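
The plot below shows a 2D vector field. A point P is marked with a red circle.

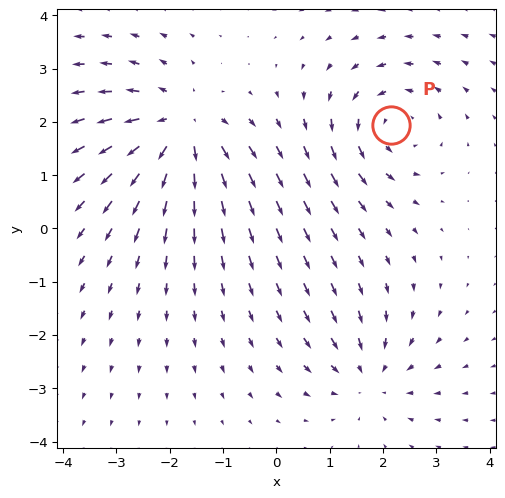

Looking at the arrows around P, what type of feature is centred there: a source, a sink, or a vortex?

At P (2.2, 1.9) the arrows circulate counterclockwise. Divergence ≈0, curl about +4 — near-zero divergence with nonzero curl is a vortex.

vortex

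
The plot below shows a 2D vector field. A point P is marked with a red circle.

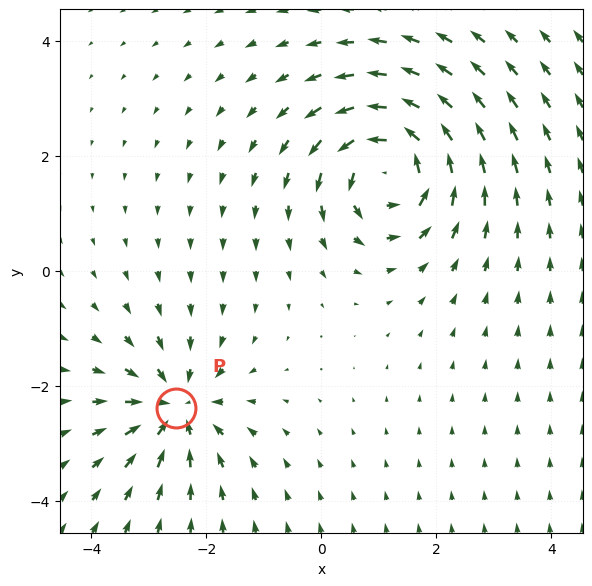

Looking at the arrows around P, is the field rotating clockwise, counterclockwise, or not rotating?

Near P at (-2.5, -2.4) the arrows show no circulation. The curl there is ≈0.

not rotating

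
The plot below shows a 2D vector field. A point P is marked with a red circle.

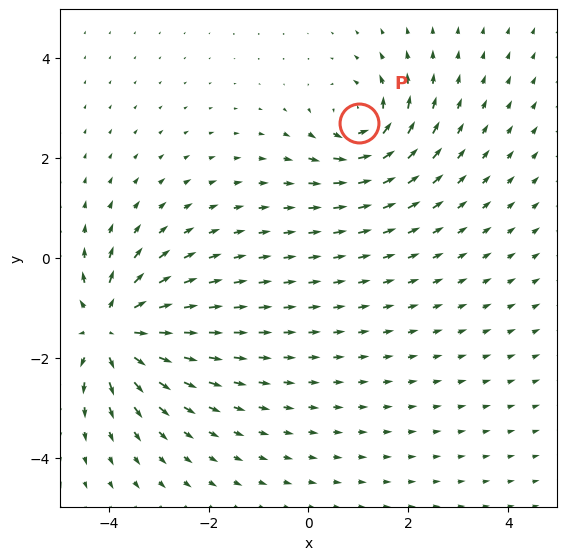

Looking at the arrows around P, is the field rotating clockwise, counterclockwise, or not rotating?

Near P at (1.0, 2.7) the arrows circulate counterclockwise. The curl (z-component) there is about +4; positive curl means counterclockwise rotation.

counterclockwise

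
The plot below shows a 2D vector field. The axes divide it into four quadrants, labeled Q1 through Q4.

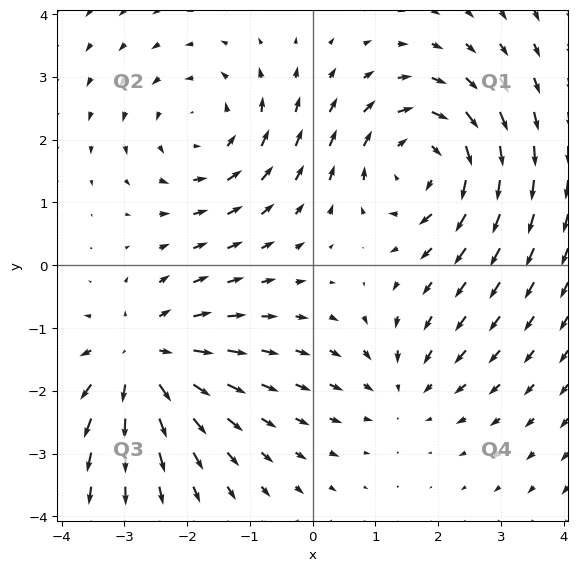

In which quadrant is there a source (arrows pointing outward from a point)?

Q3

The source sits at approximately (-2.7, -1.5), which lies in quadrant Q3. The divergence there is about +4, positive as expected for a source.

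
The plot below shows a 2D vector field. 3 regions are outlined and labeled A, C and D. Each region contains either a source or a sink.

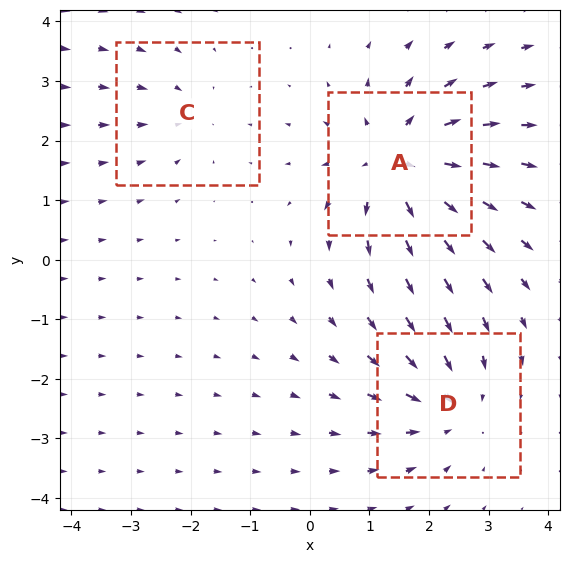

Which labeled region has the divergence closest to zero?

C

Divergence at each region's feature centre — A: about +5, C: about -2, D: about -3. Region C is closest to zero.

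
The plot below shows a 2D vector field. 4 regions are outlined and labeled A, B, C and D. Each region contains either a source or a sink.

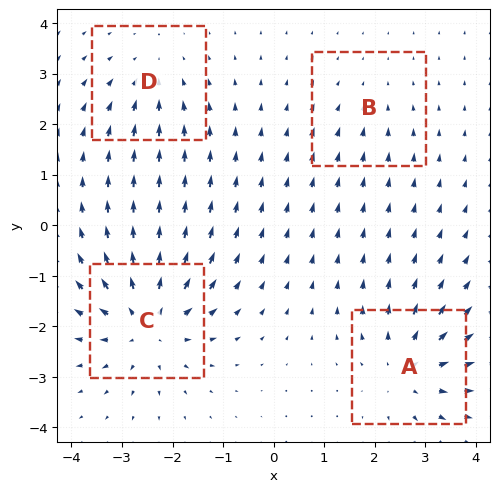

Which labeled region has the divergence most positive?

C

Divergence at each region's feature centre — A: about +5, B: about -2, C: about +7, D: about -3. Region C is most positive.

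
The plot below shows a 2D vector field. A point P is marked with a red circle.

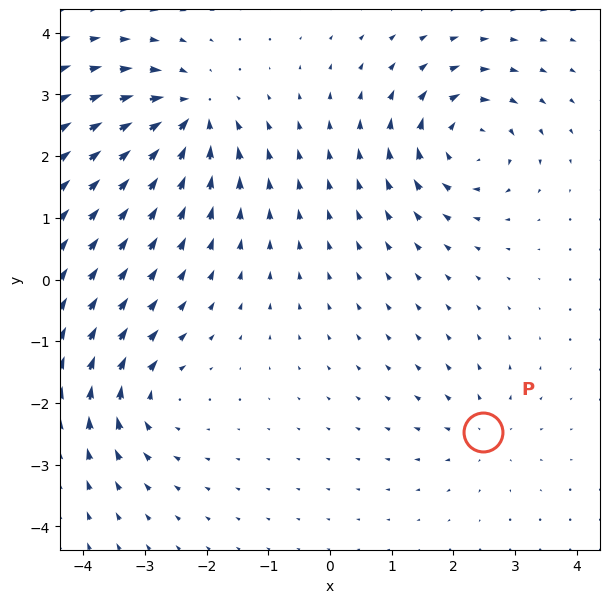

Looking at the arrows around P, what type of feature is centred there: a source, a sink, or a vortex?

At P (2.5, -2.5) the arrows spread outward. Divergence about +3, curl ≈0 — positive divergence with near-zero curl is a source.

source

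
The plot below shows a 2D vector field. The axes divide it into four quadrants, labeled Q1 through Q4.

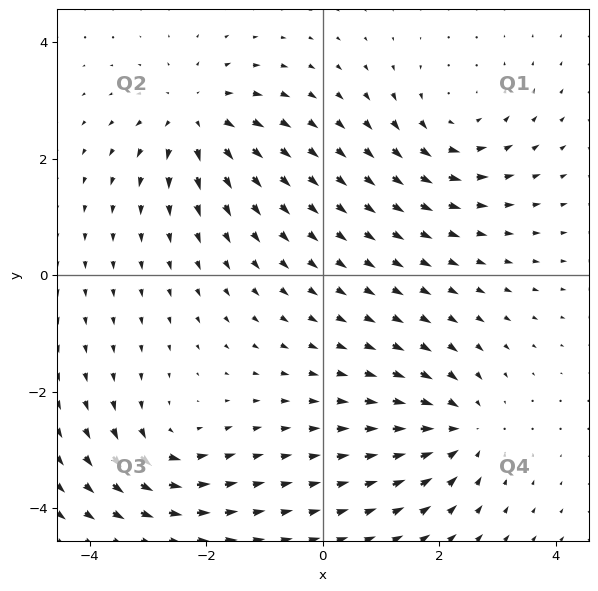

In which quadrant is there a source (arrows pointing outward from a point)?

The source sits at approximately (-2.2, 2.7), which lies in quadrant Q2. The divergence there is about +5, positive as expected for a source.

Q2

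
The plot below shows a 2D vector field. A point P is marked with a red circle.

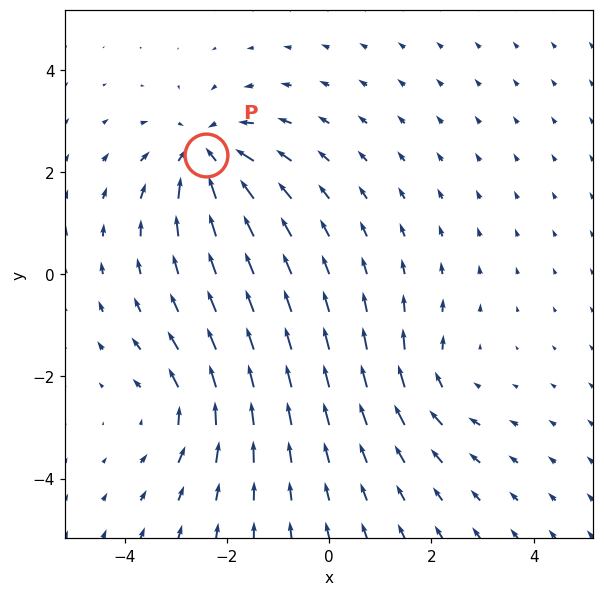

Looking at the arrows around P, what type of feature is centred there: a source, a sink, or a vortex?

sink

At P (-2.4, 2.3) the arrows converge inward. Divergence about -5, curl ≈0 — negative divergence with near-zero curl is a sink.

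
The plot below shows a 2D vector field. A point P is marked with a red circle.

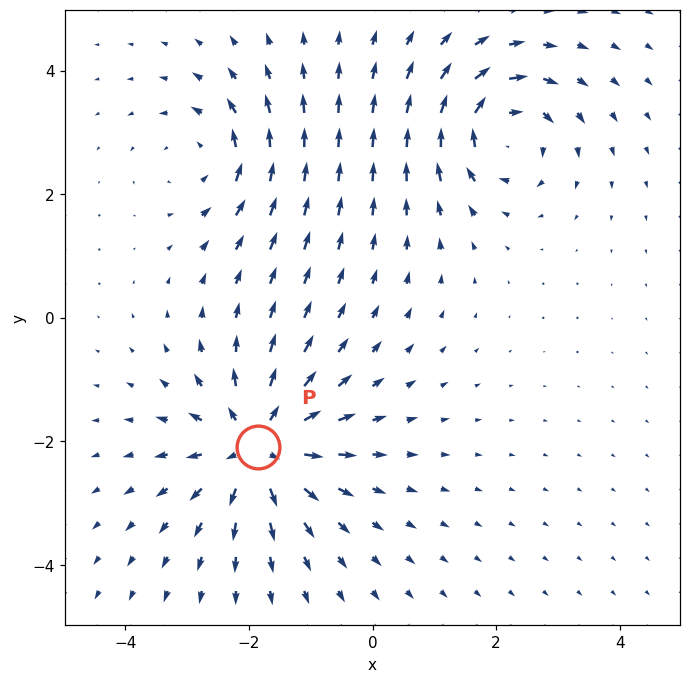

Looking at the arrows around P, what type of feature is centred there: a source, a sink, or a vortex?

At P (-1.9, -2.1) the arrows spread outward. Divergence about +6, curl ≈0 — positive divergence with near-zero curl is a source.

source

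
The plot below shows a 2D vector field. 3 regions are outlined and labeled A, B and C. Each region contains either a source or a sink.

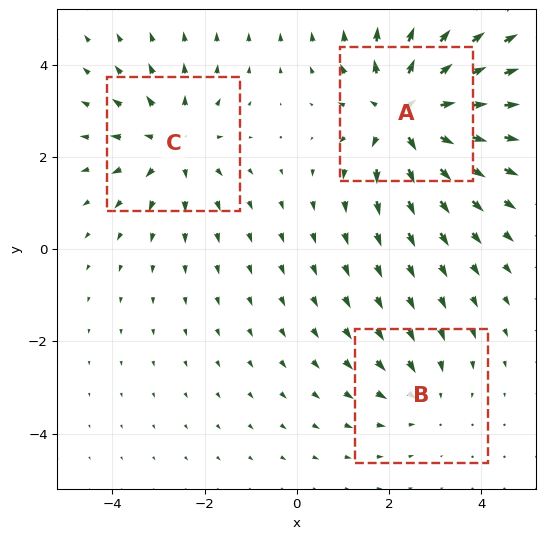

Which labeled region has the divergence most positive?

A

Divergence at each region's feature centre — A: about +5, B: about -2, C: about +3. Region A is most positive.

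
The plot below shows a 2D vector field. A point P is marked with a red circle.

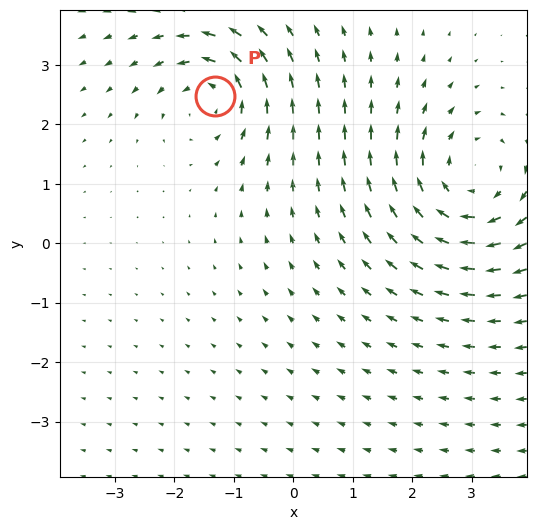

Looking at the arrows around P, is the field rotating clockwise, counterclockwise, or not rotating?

counterclockwise

Near P at (-1.3, 2.5) the arrows circulate counterclockwise. The curl (z-component) there is about +4; positive curl means counterclockwise rotation.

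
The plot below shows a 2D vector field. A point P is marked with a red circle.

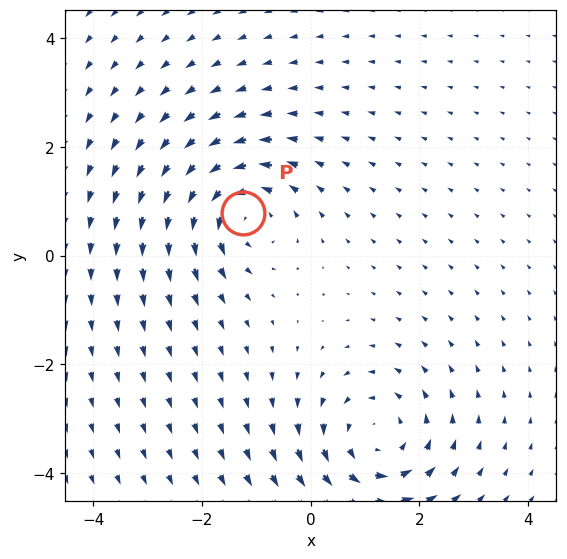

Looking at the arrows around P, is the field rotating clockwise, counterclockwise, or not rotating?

Near P at (-1.2, 0.8) the arrows circulate counterclockwise. The curl (z-component) there is about +4; positive curl means counterclockwise rotation.

counterclockwise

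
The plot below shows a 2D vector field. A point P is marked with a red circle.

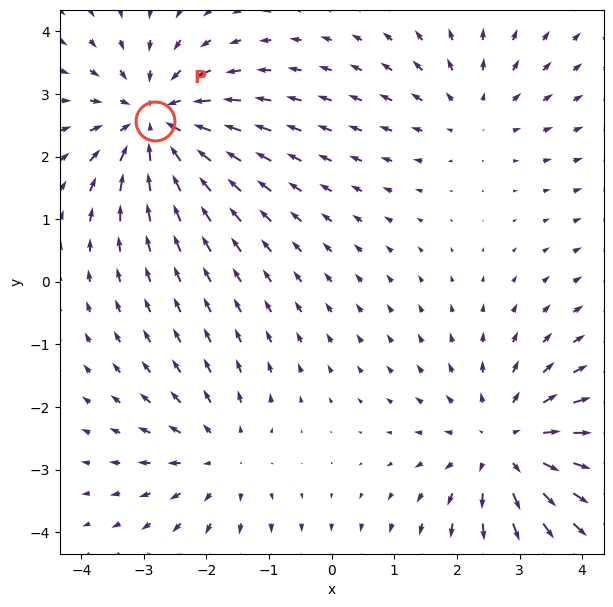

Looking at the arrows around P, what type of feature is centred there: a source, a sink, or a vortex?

sink

At P (-2.8, 2.6) the arrows converge inward. Divergence about -5, curl ≈0 — negative divergence with near-zero curl is a sink.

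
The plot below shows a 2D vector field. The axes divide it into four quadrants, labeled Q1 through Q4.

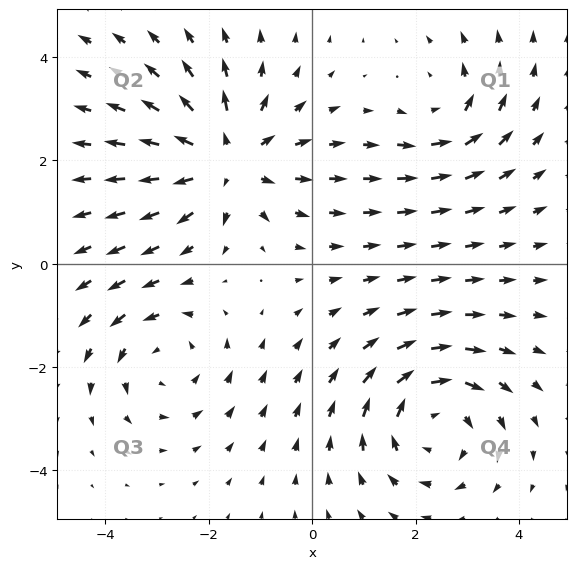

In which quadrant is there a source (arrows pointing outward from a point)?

The source sits at approximately (-1.7, 2.0), which lies in quadrant Q2. The divergence there is about +5, positive as expected for a source.

Q2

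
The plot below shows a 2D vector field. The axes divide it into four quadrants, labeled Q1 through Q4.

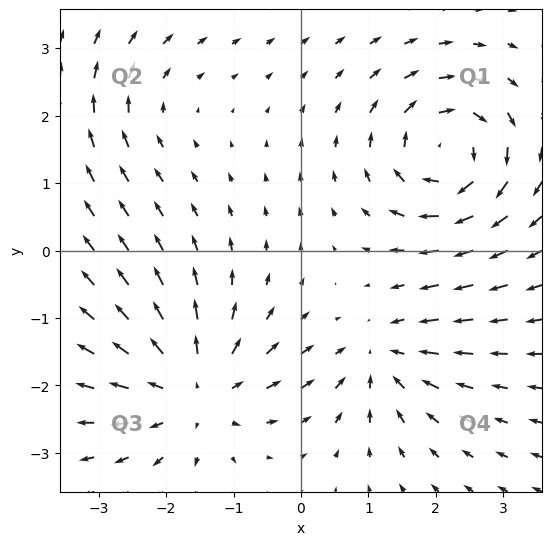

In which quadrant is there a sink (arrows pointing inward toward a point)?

Q4

The sink sits at approximately (1.2, -1.6), which lies in quadrant Q4. The divergence there is about -4, negative as expected for a sink.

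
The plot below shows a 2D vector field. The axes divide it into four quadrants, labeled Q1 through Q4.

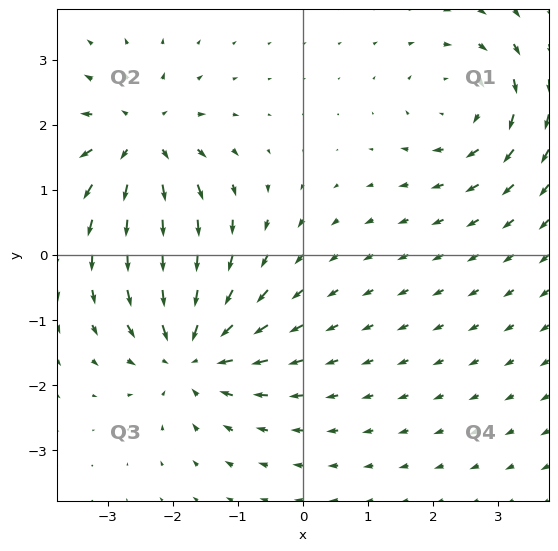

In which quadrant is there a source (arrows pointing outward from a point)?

Q2

The source sits at approximately (-2.5, 1.7), which lies in quadrant Q2. The divergence there is about +4, positive as expected for a source.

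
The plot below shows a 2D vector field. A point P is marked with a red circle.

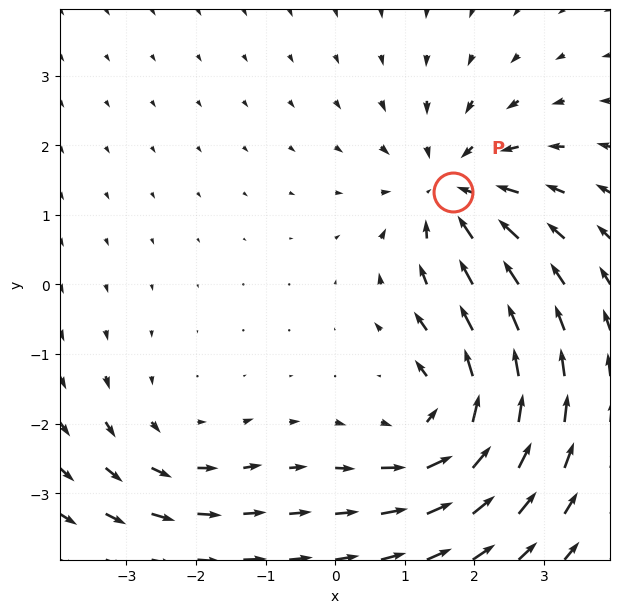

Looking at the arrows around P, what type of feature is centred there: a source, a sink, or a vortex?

sink

At P (1.7, 1.3) the arrows converge inward. Divergence about -5, curl ≈0 — negative divergence with near-zero curl is a sink.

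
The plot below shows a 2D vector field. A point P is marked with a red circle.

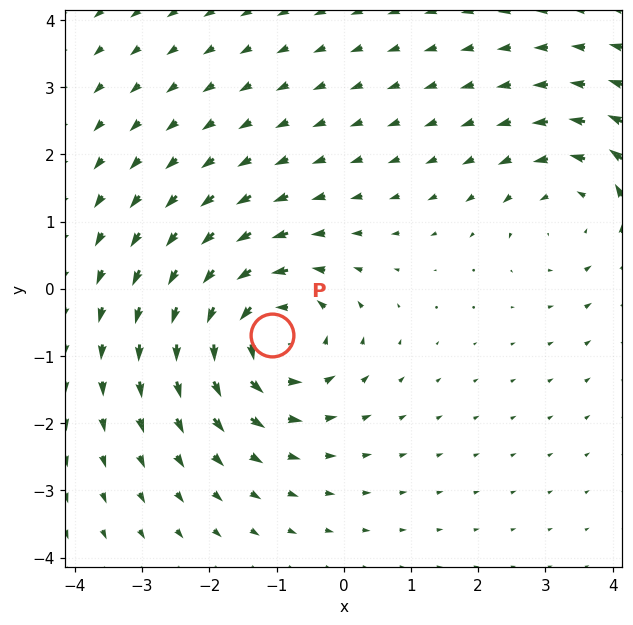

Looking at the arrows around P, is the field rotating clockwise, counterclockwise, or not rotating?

Near P at (-1.1, -0.7) the arrows circulate counterclockwise. The curl (z-component) there is about +6; positive curl means counterclockwise rotation.

counterclockwise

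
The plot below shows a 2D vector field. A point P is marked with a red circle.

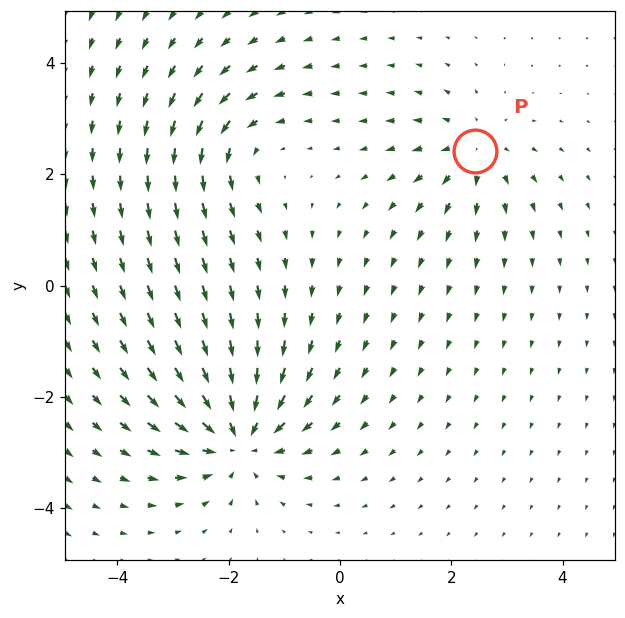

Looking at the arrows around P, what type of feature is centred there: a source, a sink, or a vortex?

source

At P (2.4, 2.4) the arrows spread outward. Divergence about +3, curl ≈0 — positive divergence with near-zero curl is a source.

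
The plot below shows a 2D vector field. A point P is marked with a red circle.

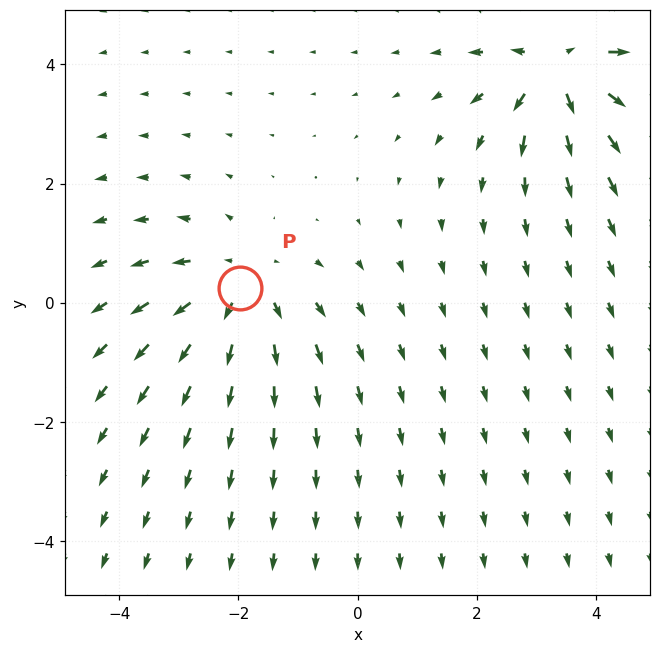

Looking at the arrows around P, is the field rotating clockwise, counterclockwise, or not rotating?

Near P at (-2.0, 0.2) the arrows show no circulation. The curl there is ≈0.

not rotating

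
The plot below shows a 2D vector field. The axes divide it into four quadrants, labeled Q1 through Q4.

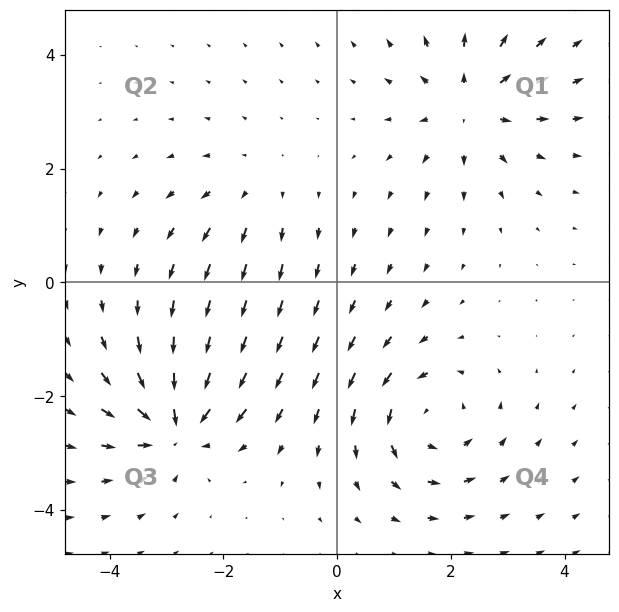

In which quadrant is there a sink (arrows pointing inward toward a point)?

The sink sits at approximately (-2.8, -2.5), which lies in quadrant Q3. The divergence there is about -7, negative as expected for a sink.

Q3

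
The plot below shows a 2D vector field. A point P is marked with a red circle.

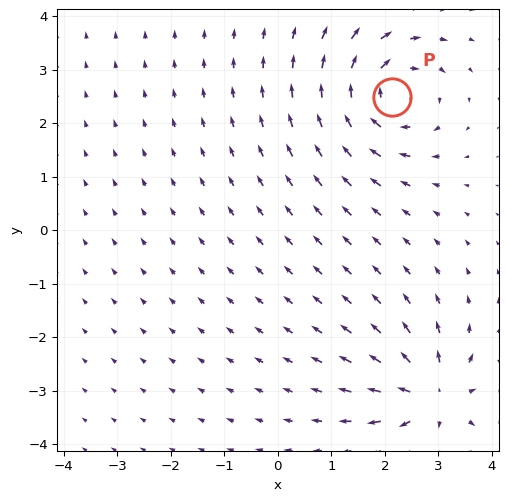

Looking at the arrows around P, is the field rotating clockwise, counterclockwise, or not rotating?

Near P at (2.1, 2.5) the arrows circulate clockwise. The curl (z-component) there is about -6; negative curl means clockwise rotation.

clockwise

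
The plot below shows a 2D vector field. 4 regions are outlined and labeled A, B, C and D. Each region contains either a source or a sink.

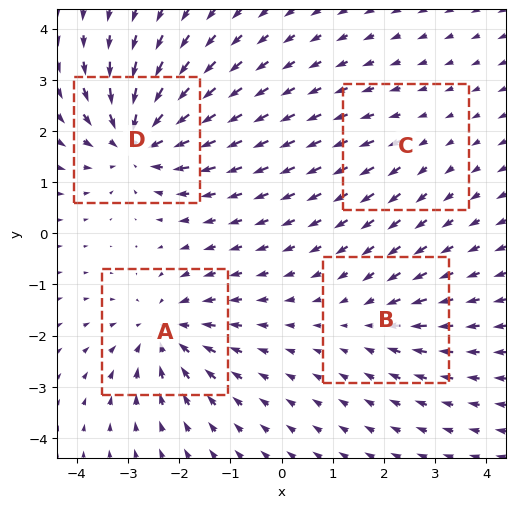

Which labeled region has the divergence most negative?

D

Divergence at each region's feature centre — A: about -5, B: about -3, C: about +2, D: about -7. Region D is most negative.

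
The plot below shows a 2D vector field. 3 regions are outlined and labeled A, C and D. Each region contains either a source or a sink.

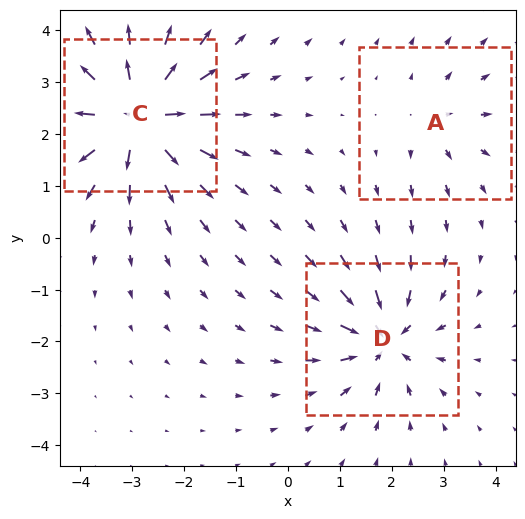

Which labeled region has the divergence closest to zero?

Divergence at each region's feature centre — A: about +2, C: about +6, D: about -4. Region A is closest to zero.

A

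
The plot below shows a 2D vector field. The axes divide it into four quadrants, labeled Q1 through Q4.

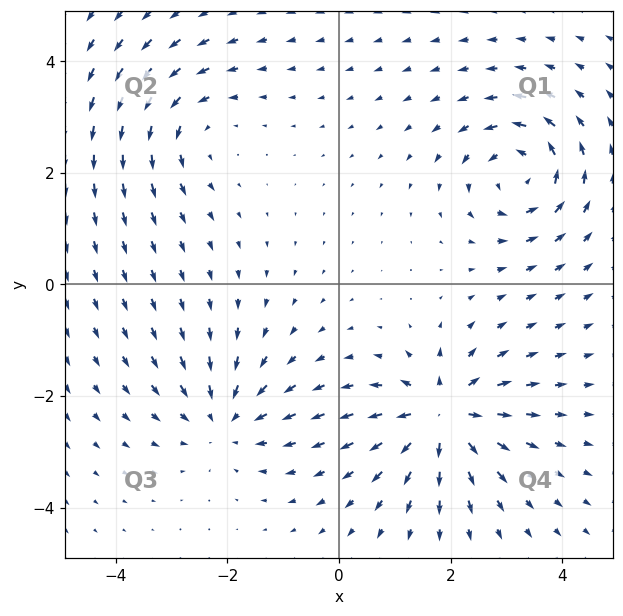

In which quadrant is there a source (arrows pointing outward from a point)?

Q4

The source sits at approximately (1.9, -2.3), which lies in quadrant Q4. The divergence there is about +7, positive as expected for a source.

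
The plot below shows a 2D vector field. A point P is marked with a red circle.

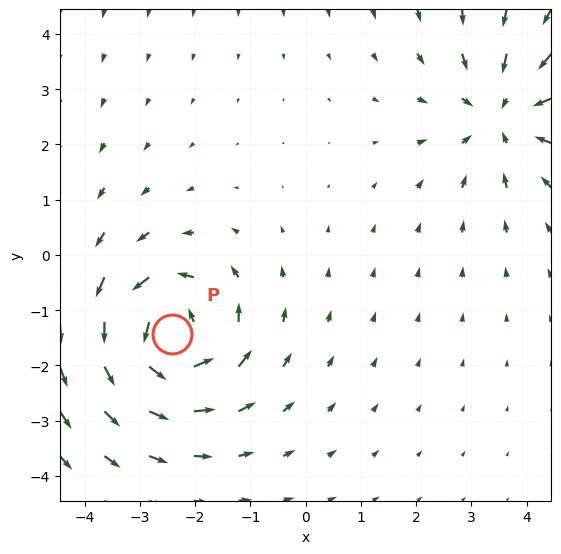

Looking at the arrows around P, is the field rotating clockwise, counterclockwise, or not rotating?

Near P at (-2.4, -1.4) the arrows circulate counterclockwise. The curl (z-component) there is about +6; positive curl means counterclockwise rotation.

counterclockwise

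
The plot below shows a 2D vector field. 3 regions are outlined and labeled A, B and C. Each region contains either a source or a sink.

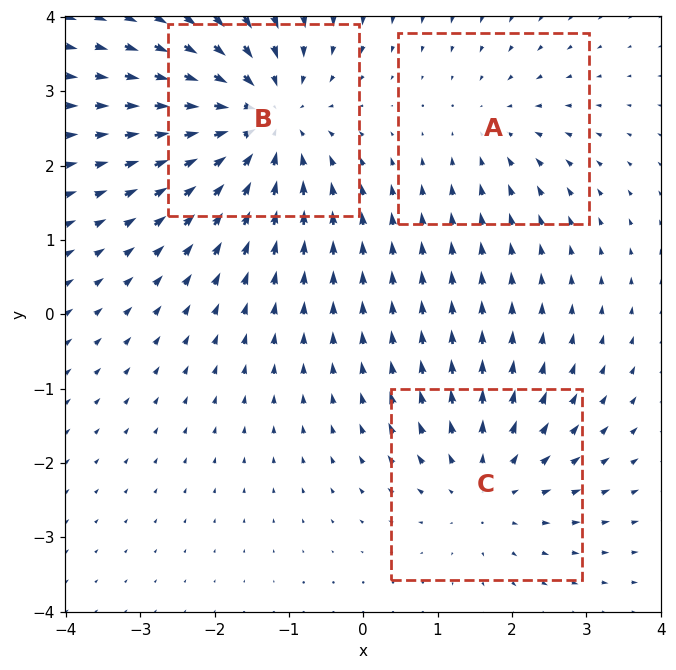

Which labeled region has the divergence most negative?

B

Divergence at each region's feature centre — A: about -2, B: about -4, C: about +3. Region B is most negative.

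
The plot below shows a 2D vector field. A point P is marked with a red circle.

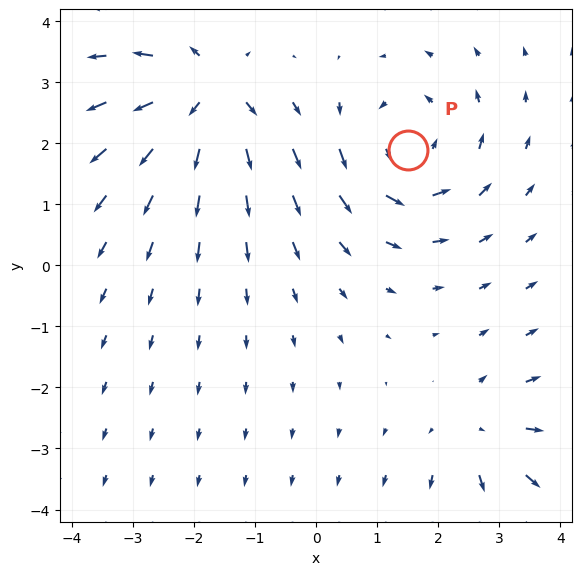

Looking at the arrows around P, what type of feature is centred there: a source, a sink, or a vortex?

vortex

At P (1.5, 1.9) the arrows circulate counterclockwise. Divergence ≈0, curl about +5 — near-zero divergence with nonzero curl is a vortex.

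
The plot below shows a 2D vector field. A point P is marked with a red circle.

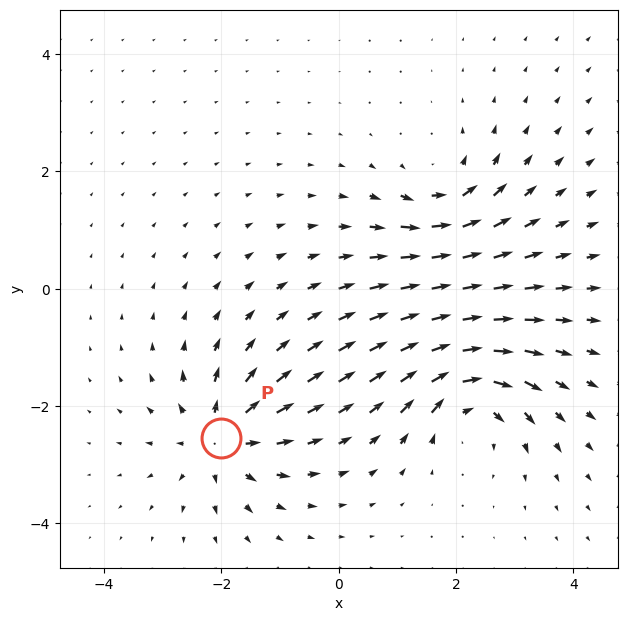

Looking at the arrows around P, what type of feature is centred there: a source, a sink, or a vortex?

source

At P (-2.0, -2.5) the arrows spread outward. Divergence about +6, curl ≈0 — positive divergence with near-zero curl is a source.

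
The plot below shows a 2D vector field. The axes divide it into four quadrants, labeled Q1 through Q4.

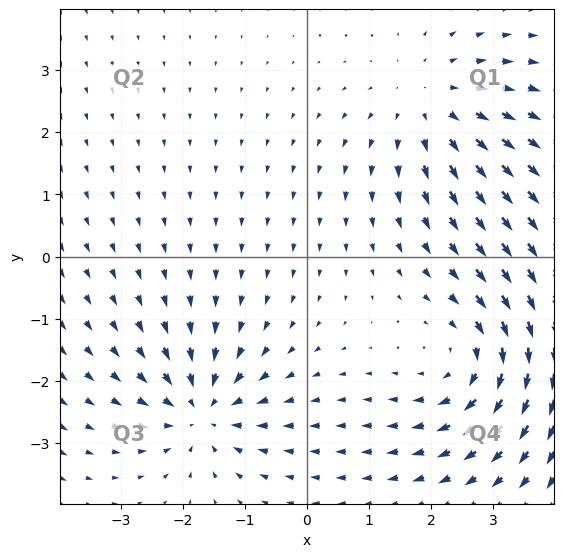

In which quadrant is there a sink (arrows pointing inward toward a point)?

Q3

The sink sits at approximately (-1.7, -2.5), which lies in quadrant Q3. The divergence there is about -5, negative as expected for a sink.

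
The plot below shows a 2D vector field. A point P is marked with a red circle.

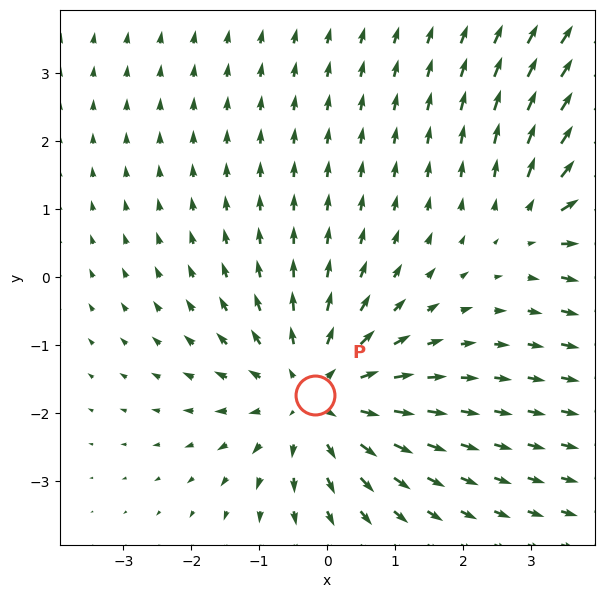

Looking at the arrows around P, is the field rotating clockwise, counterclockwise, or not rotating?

Near P at (-0.2, -1.7) the arrows show no circulation. The curl there is ≈0.

not rotating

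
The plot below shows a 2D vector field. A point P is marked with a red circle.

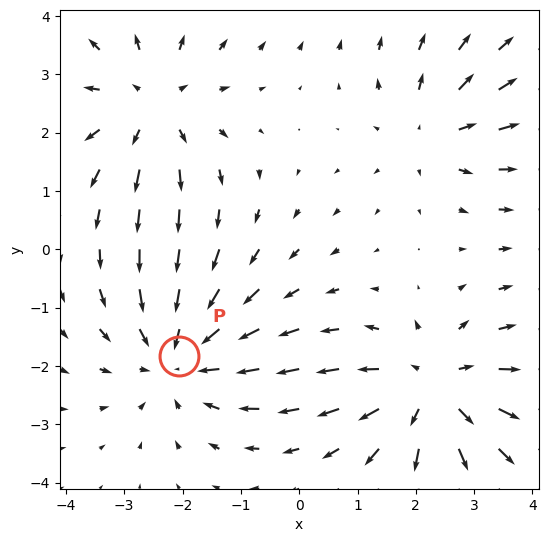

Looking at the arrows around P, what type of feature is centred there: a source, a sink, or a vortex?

At P (-2.1, -1.8) the arrows converge inward. Divergence about -3, curl ≈0 — negative divergence with near-zero curl is a sink.

sink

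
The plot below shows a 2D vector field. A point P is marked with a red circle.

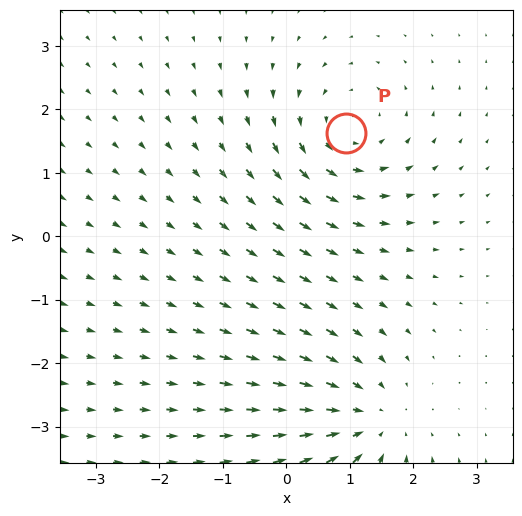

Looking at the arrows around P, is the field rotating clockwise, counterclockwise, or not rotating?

counterclockwise

Near P at (0.9, 1.6) the arrows circulate counterclockwise. The curl (z-component) there is about +3; positive curl means counterclockwise rotation.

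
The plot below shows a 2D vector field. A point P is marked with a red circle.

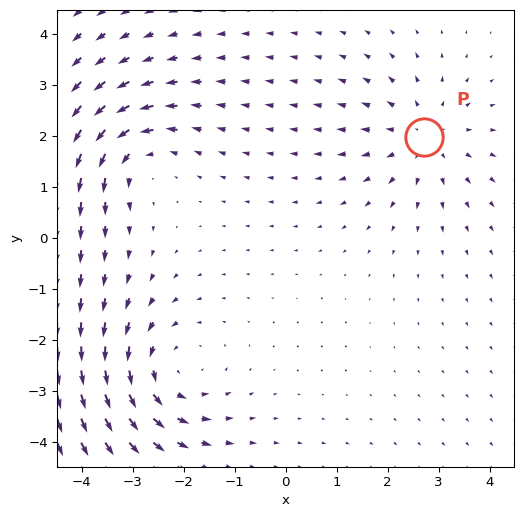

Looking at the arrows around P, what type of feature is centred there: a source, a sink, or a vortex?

source

At P (2.7, 2.0) the arrows spread outward. Divergence about +3, curl ≈0 — positive divergence with near-zero curl is a source.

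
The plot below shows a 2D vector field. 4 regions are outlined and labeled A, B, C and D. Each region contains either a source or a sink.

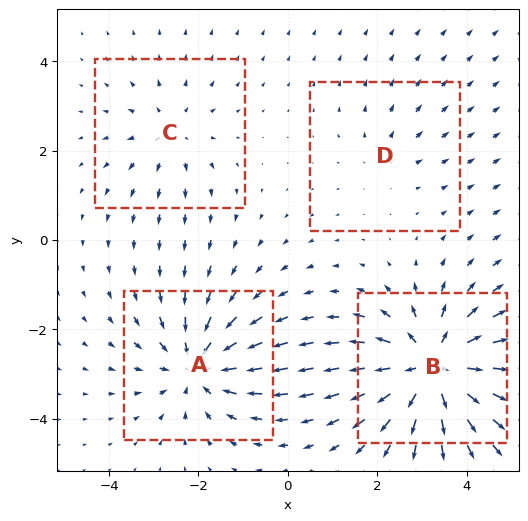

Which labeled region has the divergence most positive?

B

Divergence at each region's feature centre — A: about -5, B: about +7, C: about +3, D: about +2. Region B is most positive.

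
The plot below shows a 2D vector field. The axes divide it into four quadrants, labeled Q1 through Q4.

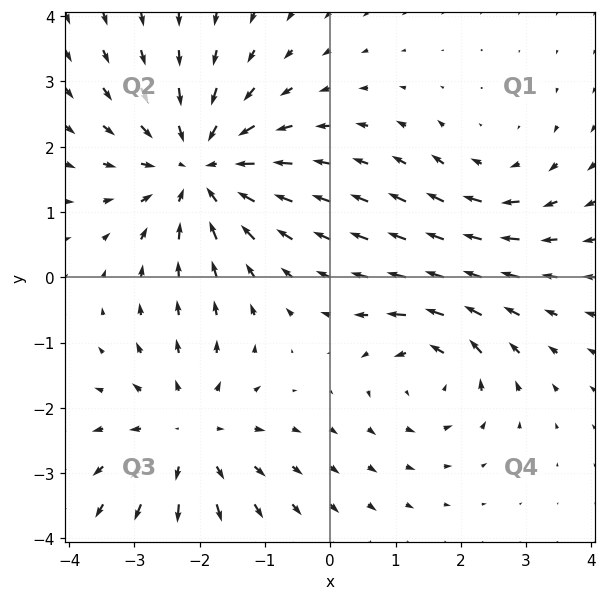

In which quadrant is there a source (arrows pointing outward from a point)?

Q3

The source sits at approximately (-2.2, -2.4), which lies in quadrant Q3. The divergence there is about +3, positive as expected for a source.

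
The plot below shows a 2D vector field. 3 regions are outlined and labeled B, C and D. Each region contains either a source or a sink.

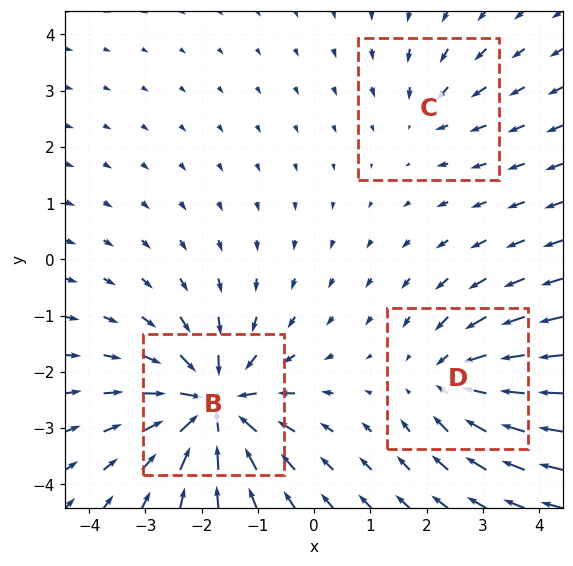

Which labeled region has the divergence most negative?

Divergence at each region's feature centre — B: about -6, C: about -2, D: about -4. Region B is most negative.

B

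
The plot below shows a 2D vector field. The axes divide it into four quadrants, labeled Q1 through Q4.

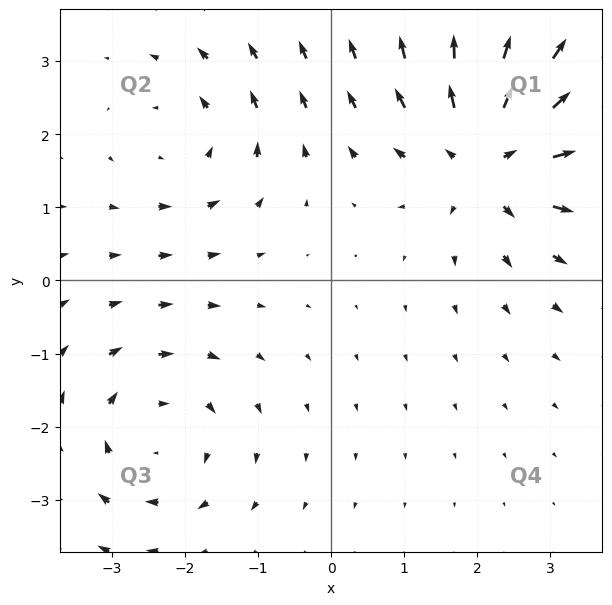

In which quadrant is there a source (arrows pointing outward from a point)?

Q1

The source sits at approximately (2.2, 1.7), which lies in quadrant Q1. The divergence there is about +5, positive as expected for a source.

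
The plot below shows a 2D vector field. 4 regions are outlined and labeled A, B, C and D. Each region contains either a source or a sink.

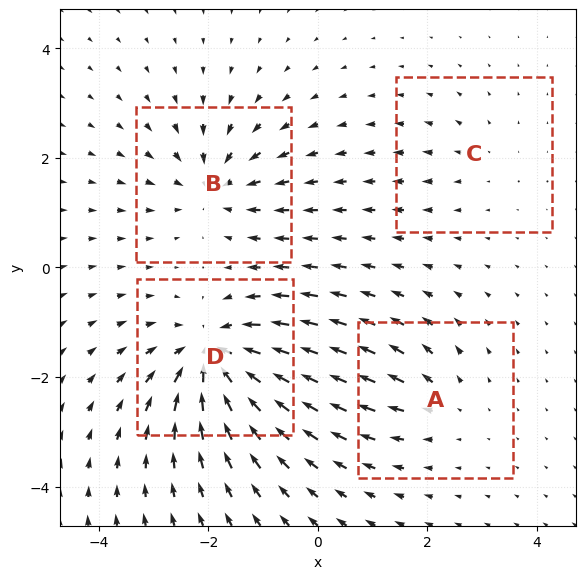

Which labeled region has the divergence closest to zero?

C

Divergence at each region's feature centre — A: about +3, B: about -5, C: about +2, D: about -8. Region C is closest to zero.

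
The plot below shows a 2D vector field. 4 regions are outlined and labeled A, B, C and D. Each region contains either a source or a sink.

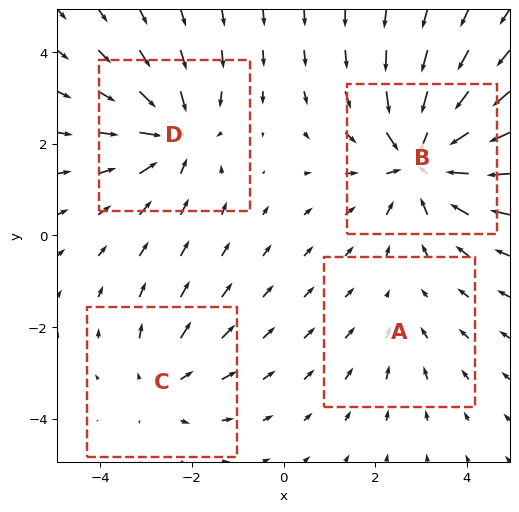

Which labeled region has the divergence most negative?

Divergence at each region's feature centre — A: about -2, B: about -6, C: about +3, D: about -5. Region B is most negative.

B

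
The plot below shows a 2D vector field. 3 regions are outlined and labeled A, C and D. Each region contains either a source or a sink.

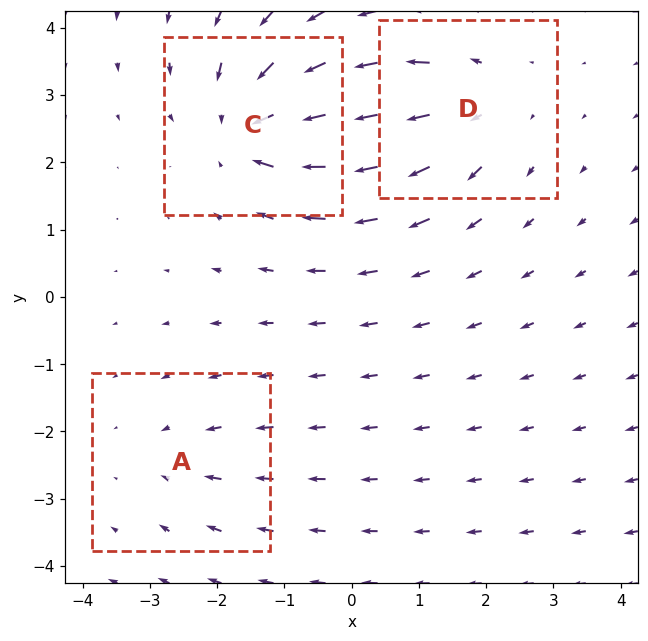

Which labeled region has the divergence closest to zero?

Divergence at each region's feature centre — A: about -2, C: about -5, D: about +3. Region A is closest to zero.

A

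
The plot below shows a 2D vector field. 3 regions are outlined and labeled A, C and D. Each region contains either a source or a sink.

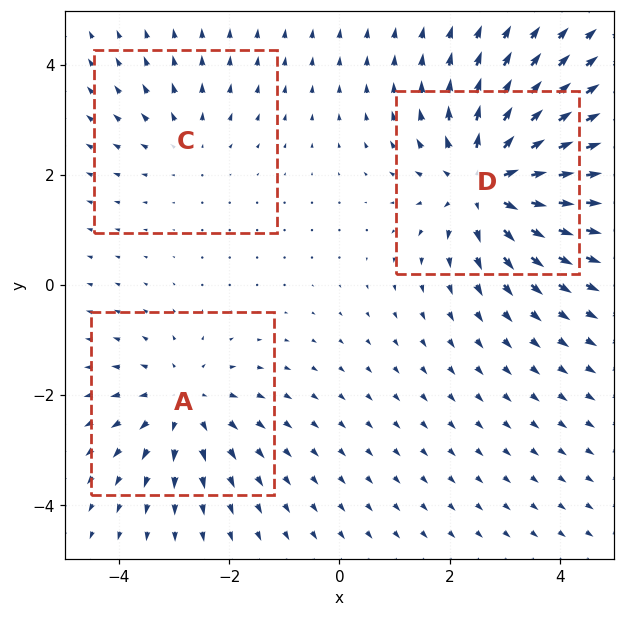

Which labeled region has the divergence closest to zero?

C

Divergence at each region's feature centre — A: about +3, C: about +2, D: about +5. Region C is closest to zero.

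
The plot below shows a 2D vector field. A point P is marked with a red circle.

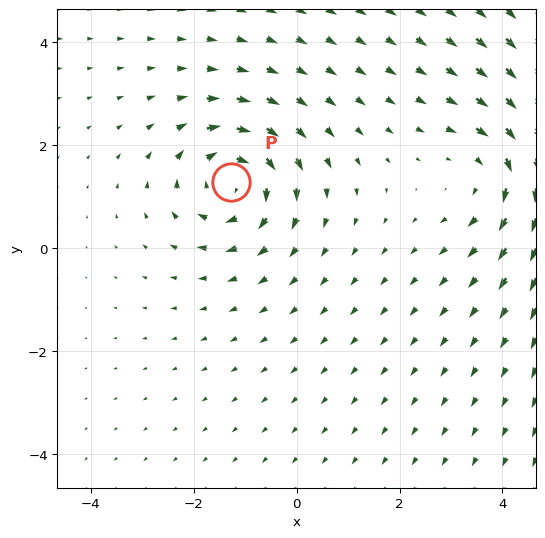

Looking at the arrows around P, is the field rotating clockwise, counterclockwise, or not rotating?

Near P at (-1.3, 1.3) the arrows circulate clockwise. The curl (z-component) there is about -4; negative curl means clockwise rotation.

clockwise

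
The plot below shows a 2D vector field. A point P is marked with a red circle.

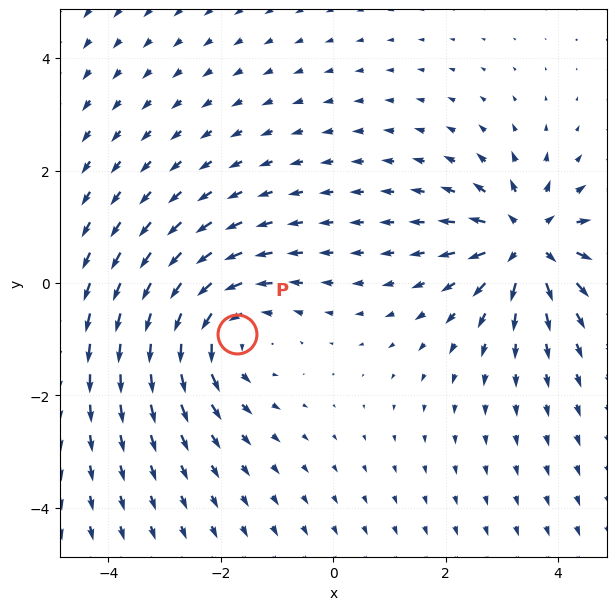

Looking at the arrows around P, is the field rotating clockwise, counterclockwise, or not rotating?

counterclockwise

Near P at (-1.7, -0.9) the arrows circulate counterclockwise. The curl (z-component) there is about +3; positive curl means counterclockwise rotation.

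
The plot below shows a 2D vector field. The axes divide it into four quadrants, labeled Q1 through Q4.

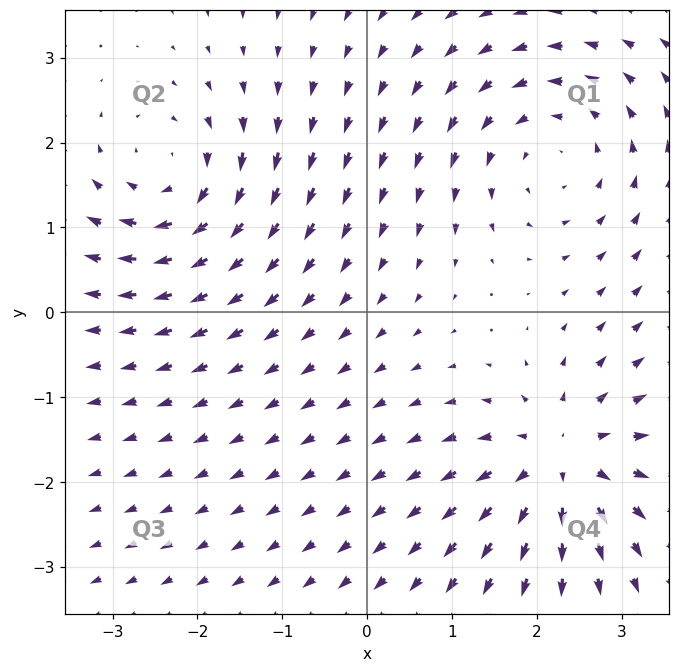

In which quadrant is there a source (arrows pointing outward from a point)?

Q4

The source sits at approximately (2.3, -1.7), which lies in quadrant Q4. The divergence there is about +4, positive as expected for a source.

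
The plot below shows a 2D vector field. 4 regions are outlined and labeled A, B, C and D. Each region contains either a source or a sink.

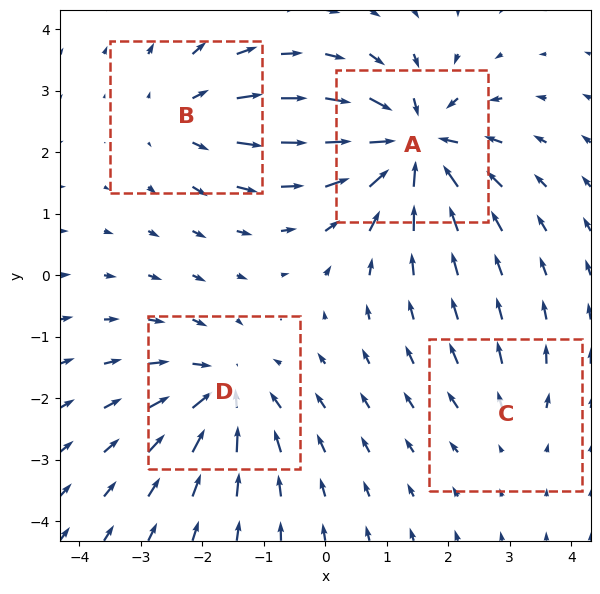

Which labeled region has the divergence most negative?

Divergence at each region's feature centre — A: about -8, B: about +4, C: about +2, D: about -6. Region A is most negative.

A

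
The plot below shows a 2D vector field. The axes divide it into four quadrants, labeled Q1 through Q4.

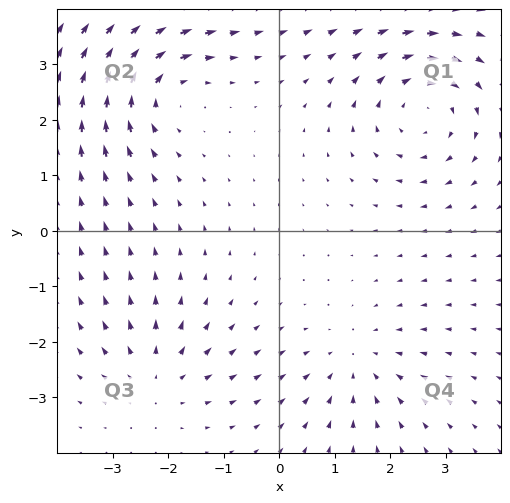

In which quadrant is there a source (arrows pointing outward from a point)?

The source sits at approximately (-2.2, -2.7), which lies in quadrant Q3. The divergence there is about +3, positive as expected for a source.

Q3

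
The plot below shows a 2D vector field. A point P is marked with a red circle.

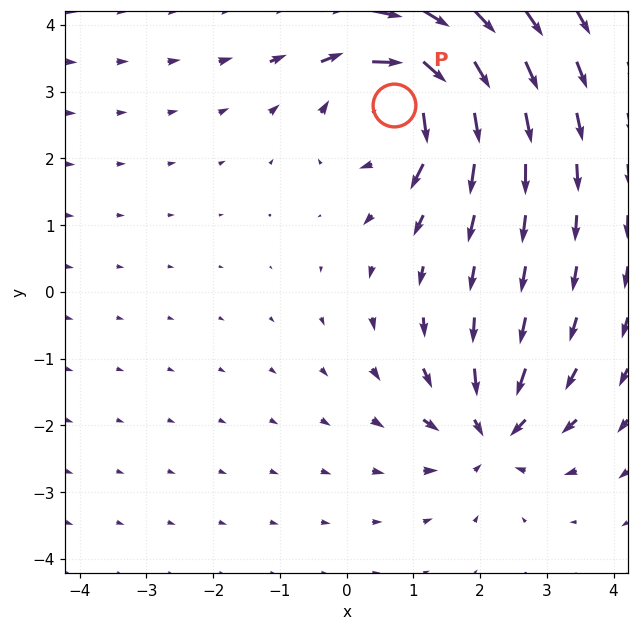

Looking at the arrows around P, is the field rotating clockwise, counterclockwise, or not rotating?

clockwise

Near P at (0.7, 2.8) the arrows circulate clockwise. The curl (z-component) there is about -6; negative curl means clockwise rotation.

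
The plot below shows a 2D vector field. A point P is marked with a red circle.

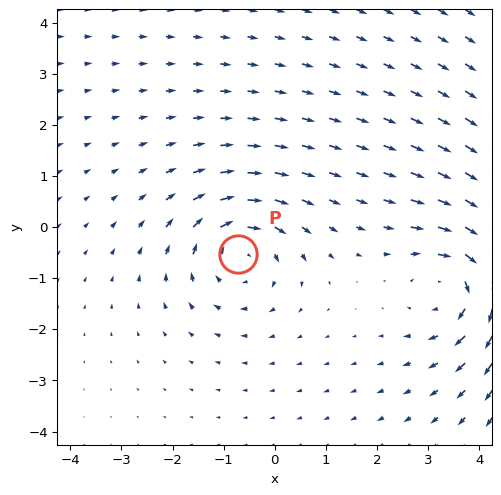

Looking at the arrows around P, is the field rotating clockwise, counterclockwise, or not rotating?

clockwise

Near P at (-0.7, -0.5) the arrows circulate clockwise. The curl (z-component) there is about -4; negative curl means clockwise rotation.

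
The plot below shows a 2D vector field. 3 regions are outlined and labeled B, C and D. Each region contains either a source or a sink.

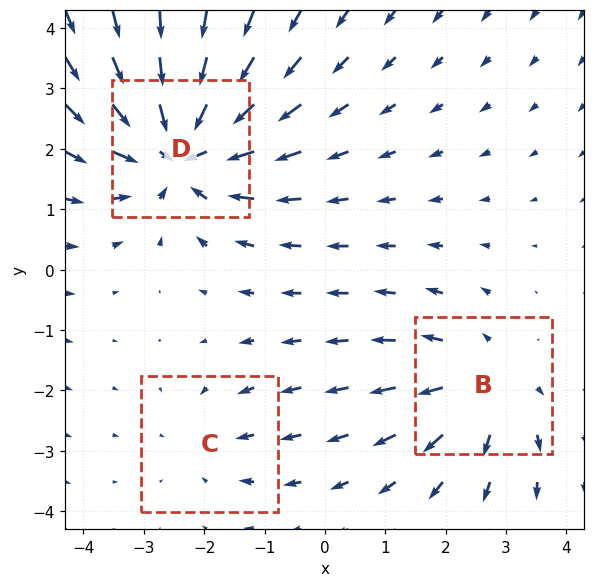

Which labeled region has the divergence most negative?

Divergence at each region's feature centre — B: about +3, C: about -2, D: about -5. Region D is most negative.

D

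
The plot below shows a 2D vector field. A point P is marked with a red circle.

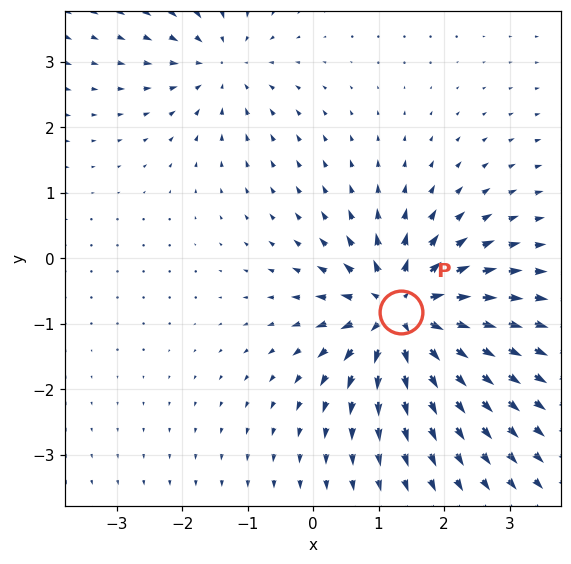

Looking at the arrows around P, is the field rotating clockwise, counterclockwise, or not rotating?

not rotating

Near P at (1.3, -0.8) the arrows show no circulation. The curl there is ≈0.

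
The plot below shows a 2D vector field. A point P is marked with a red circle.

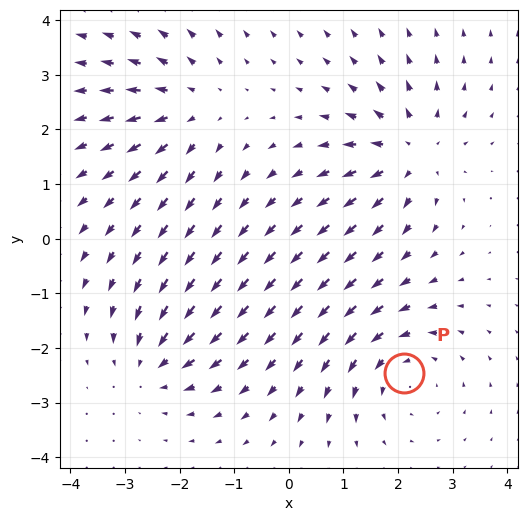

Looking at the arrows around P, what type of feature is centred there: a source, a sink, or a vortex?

vortex

At P (2.1, -2.5) the arrows circulate counterclockwise. Divergence ≈0, curl about +4 — near-zero divergence with nonzero curl is a vortex.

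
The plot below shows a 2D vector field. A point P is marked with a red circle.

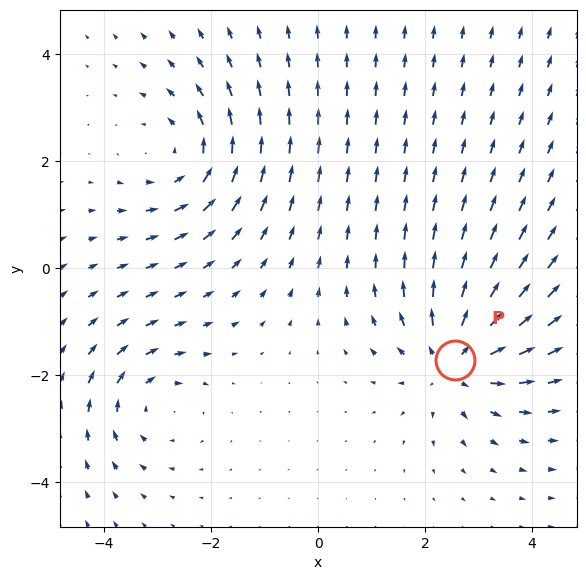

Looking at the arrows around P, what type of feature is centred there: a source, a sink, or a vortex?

At P (2.6, -1.7) the arrows spread outward. Divergence about +4, curl ≈0 — positive divergence with near-zero curl is a source.

source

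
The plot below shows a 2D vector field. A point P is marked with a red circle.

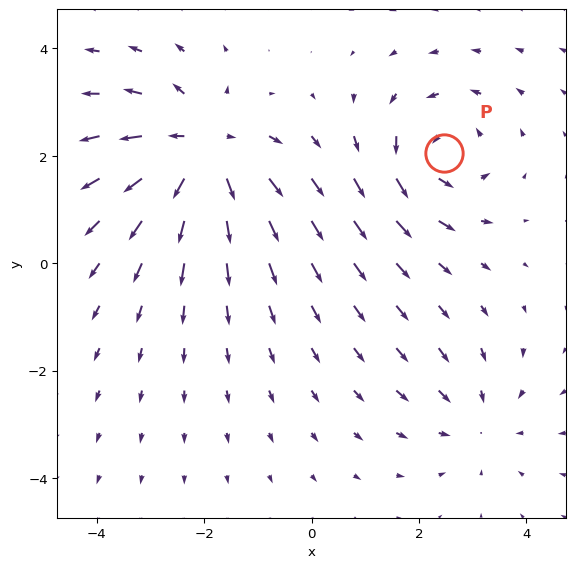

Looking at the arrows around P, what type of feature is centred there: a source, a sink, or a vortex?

At P (2.5, 2.1) the arrows circulate counterclockwise. Divergence ≈0, curl about +4 — near-zero divergence with nonzero curl is a vortex.

vortex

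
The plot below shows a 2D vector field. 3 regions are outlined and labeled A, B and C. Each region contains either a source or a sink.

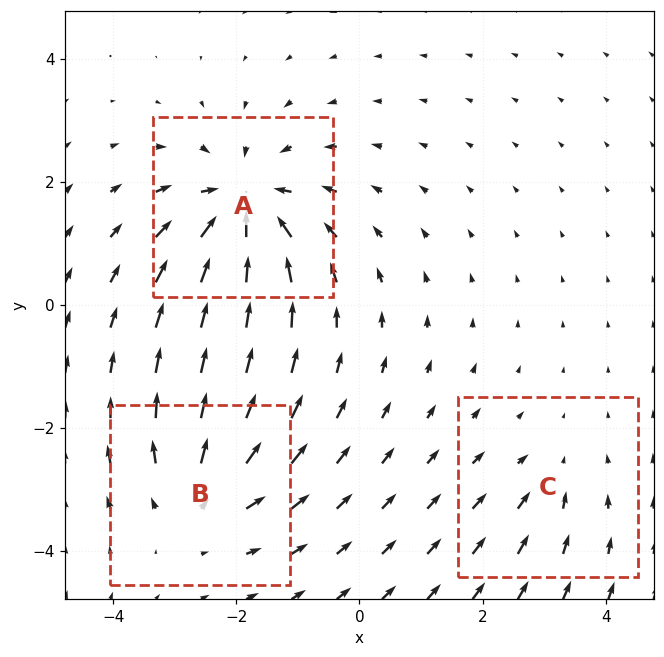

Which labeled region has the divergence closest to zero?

C

Divergence at each region's feature centre — A: about -5, B: about +3, C: about -2. Region C is closest to zero.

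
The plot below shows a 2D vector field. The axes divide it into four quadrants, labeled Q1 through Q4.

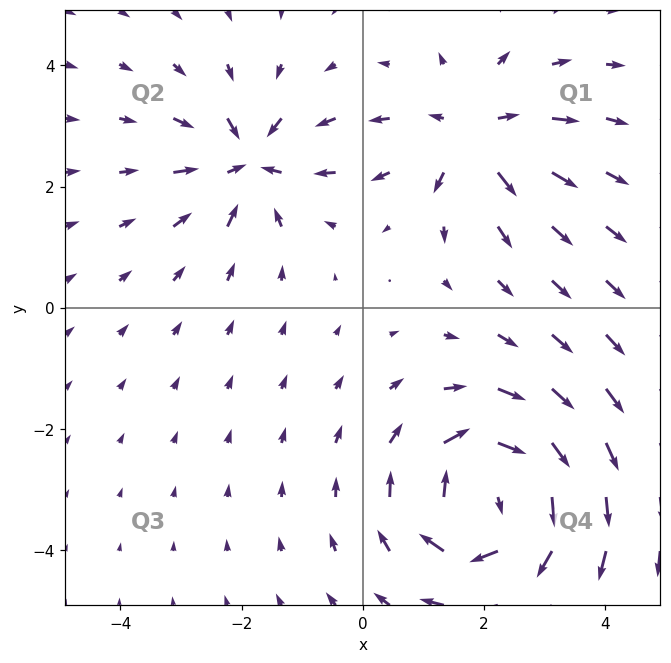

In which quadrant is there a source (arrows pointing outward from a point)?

Q1

The source sits at approximately (1.8, 2.9), which lies in quadrant Q1. The divergence there is about +4, positive as expected for a source.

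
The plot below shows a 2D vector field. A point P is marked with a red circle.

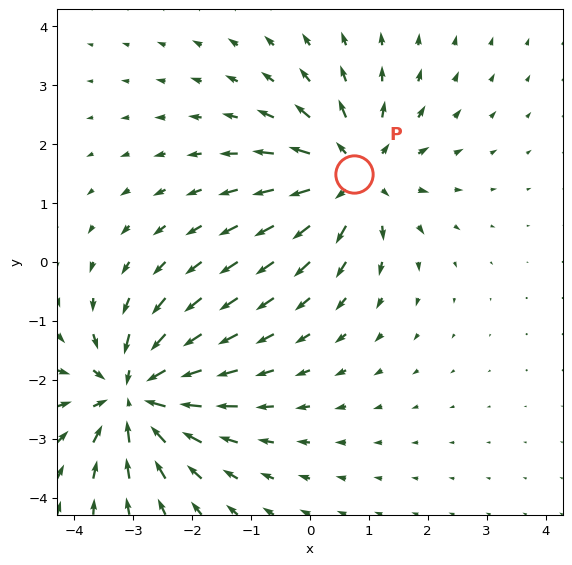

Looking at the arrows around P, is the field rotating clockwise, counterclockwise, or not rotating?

Near P at (0.7, 1.5) the arrows show no circulation. The curl there is ≈0.

not rotating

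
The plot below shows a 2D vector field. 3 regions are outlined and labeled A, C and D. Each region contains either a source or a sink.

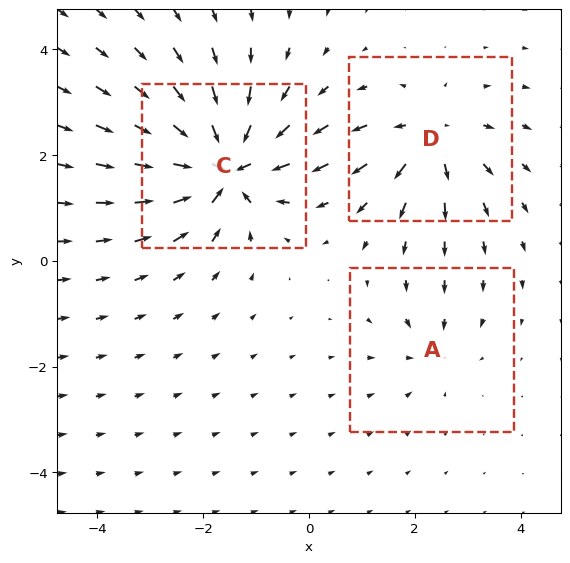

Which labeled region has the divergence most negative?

Divergence at each region's feature centre — A: about -2, C: about -6, D: about +4. Region C is most negative.

C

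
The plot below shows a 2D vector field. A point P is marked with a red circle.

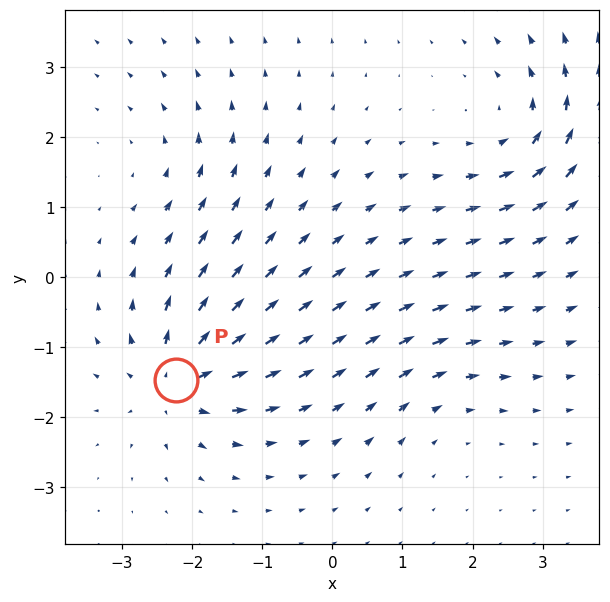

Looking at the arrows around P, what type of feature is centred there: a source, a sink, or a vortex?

source

At P (-2.2, -1.5) the arrows spread outward. Divergence about +7, curl ≈0 — positive divergence with near-zero curl is a source.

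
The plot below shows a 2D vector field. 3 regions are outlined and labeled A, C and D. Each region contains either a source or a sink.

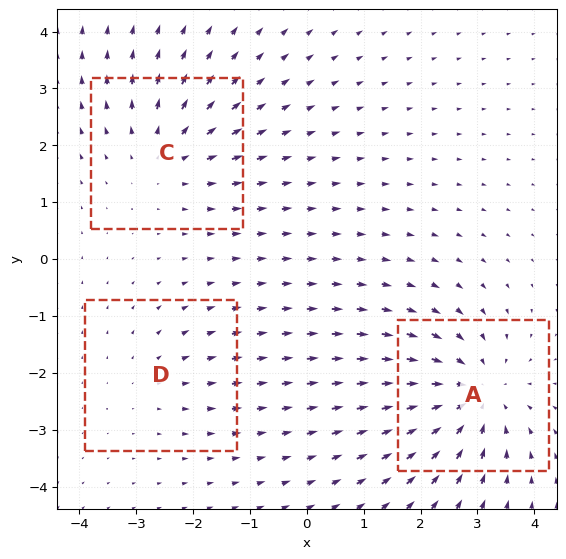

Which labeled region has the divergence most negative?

A

Divergence at each region's feature centre — A: about -4, C: about +3, D: about +2. Region A is most negative.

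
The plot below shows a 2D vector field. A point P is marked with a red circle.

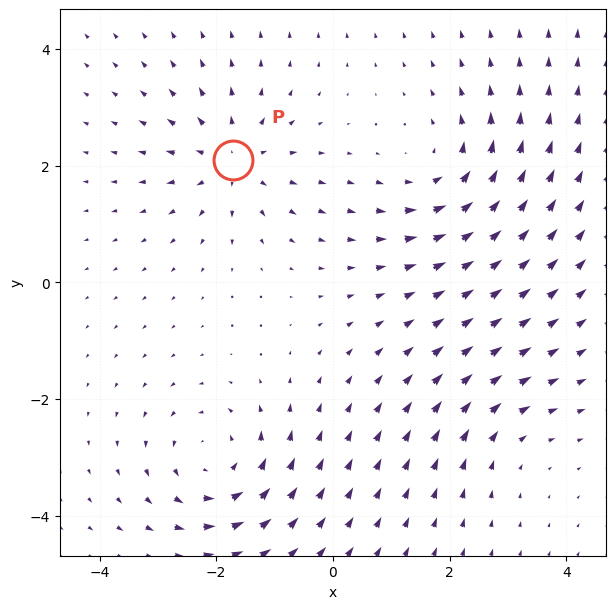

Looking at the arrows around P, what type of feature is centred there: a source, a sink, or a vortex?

At P (-1.7, 2.1) the arrows spread outward. Divergence about +5, curl ≈0 — positive divergence with near-zero curl is a source.

source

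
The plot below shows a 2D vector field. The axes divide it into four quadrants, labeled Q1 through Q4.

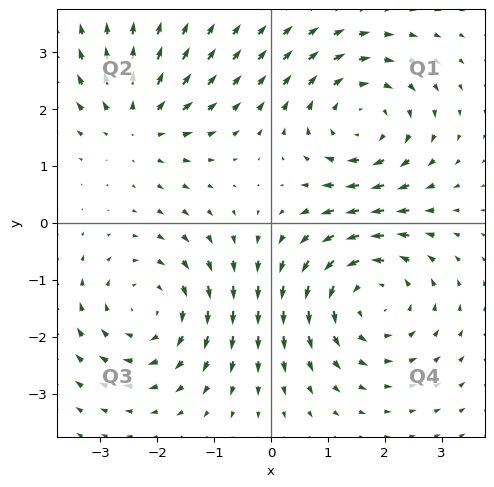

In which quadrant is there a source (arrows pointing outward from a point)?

Q2

The source sits at approximately (-2.3, 1.8), which lies in quadrant Q2. The divergence there is about +3, positive as expected for a source.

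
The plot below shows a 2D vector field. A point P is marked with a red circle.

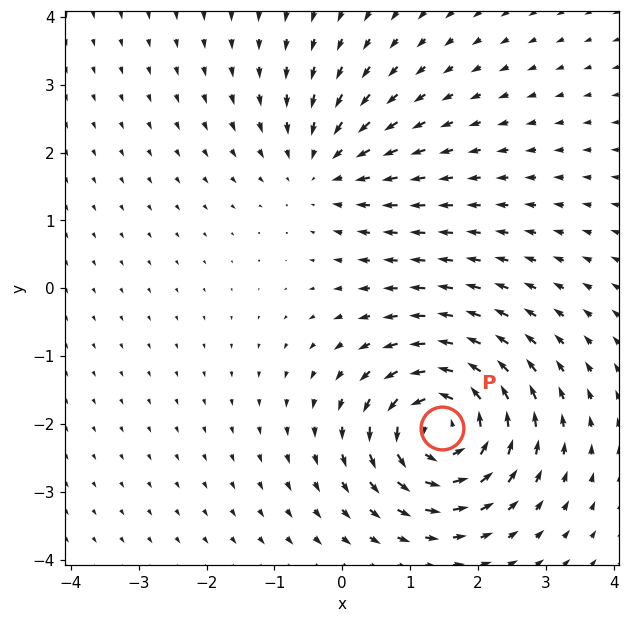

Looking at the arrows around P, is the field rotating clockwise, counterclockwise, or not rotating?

Near P at (1.5, -2.1) the arrows circulate counterclockwise. The curl (z-component) there is about +6; positive curl means counterclockwise rotation.

counterclockwise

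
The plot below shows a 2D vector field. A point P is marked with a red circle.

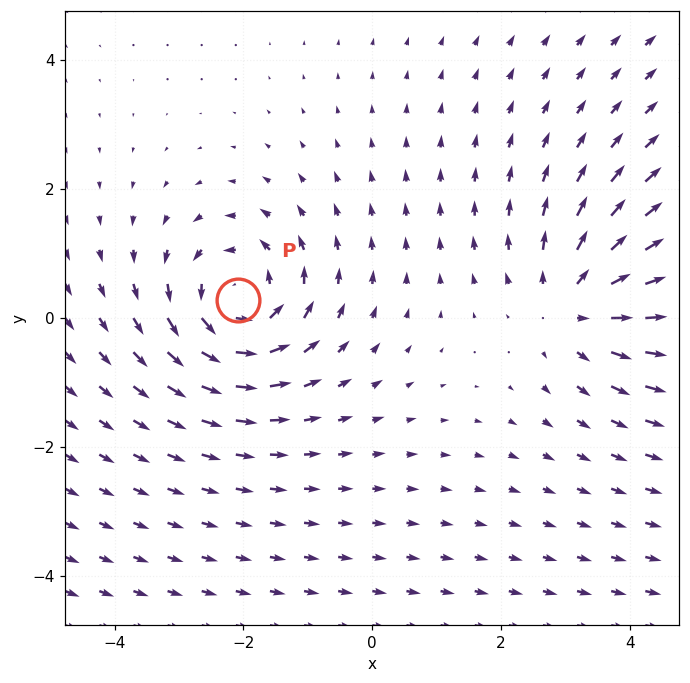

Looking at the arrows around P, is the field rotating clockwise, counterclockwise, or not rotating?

counterclockwise

Near P at (-2.1, 0.3) the arrows circulate counterclockwise. The curl (z-component) there is about +4; positive curl means counterclockwise rotation.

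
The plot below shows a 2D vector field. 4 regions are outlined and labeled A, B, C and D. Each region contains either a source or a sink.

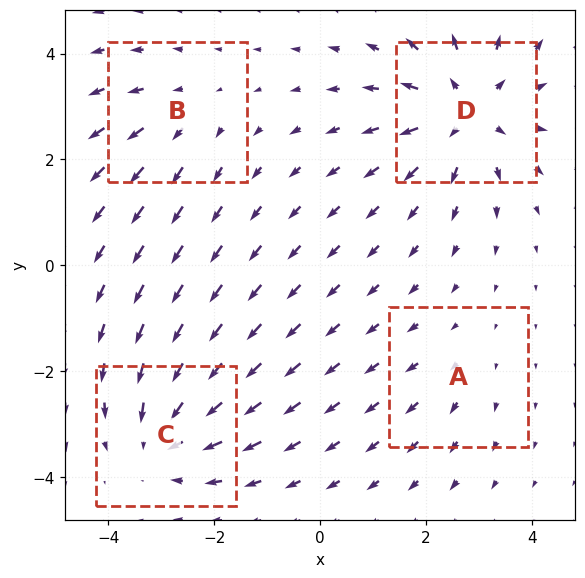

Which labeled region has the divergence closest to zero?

Divergence at each region's feature centre — A: about +2, B: about +3, C: about -4, D: about +6. Region A is closest to zero.

A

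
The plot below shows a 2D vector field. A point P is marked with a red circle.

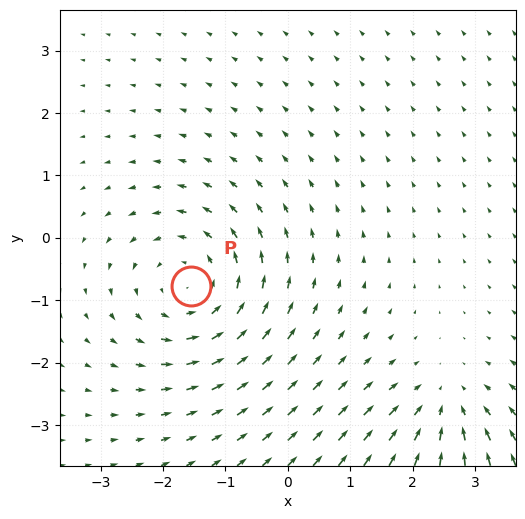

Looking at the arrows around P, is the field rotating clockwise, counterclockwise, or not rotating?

Near P at (-1.5, -0.8) the arrows circulate counterclockwise. The curl (z-component) there is about +4; positive curl means counterclockwise rotation.

counterclockwise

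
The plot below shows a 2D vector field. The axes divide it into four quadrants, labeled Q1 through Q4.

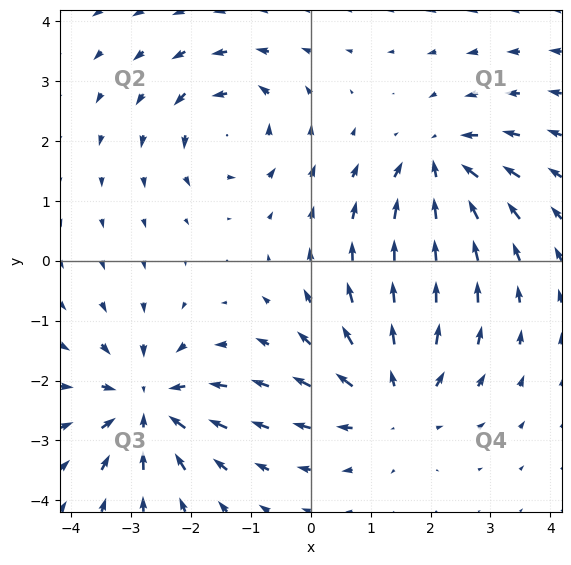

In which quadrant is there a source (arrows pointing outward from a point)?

The source sits at approximately (1.4, -2.3), which lies in quadrant Q4. The divergence there is about +4, positive as expected for a source.

Q4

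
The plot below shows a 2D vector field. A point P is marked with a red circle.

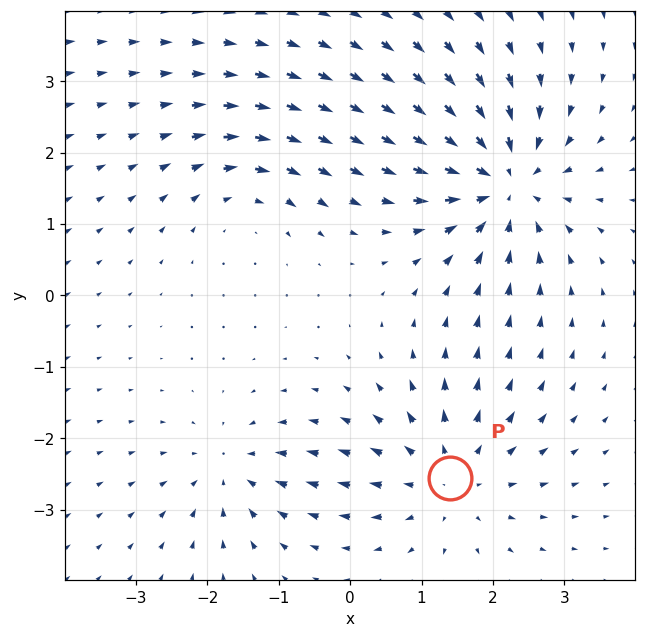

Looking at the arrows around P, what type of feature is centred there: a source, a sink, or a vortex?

source

At P (1.4, -2.6) the arrows spread outward. Divergence about +4, curl ≈0 — positive divergence with near-zero curl is a source.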